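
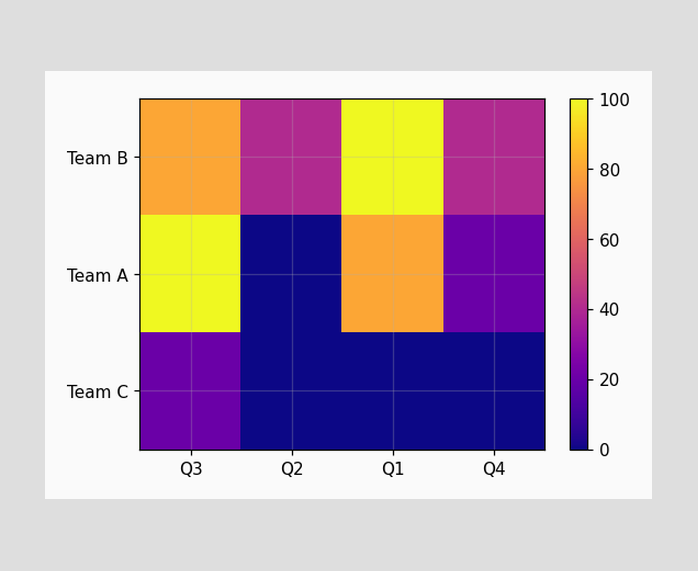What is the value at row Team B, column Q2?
40

Matching cell (Team B, Q2) against the colorbar gives 40.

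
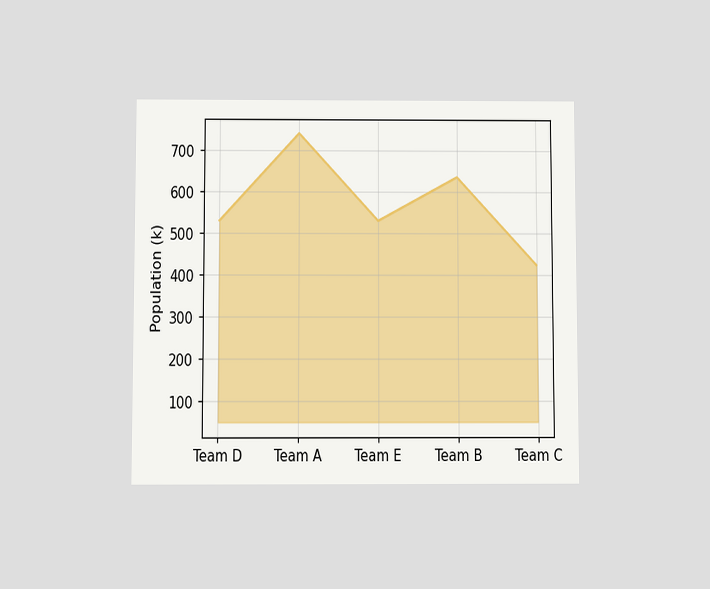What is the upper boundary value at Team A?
The chart is viewed at a slight angle. At Team A the upper boundary is at 742k.

742k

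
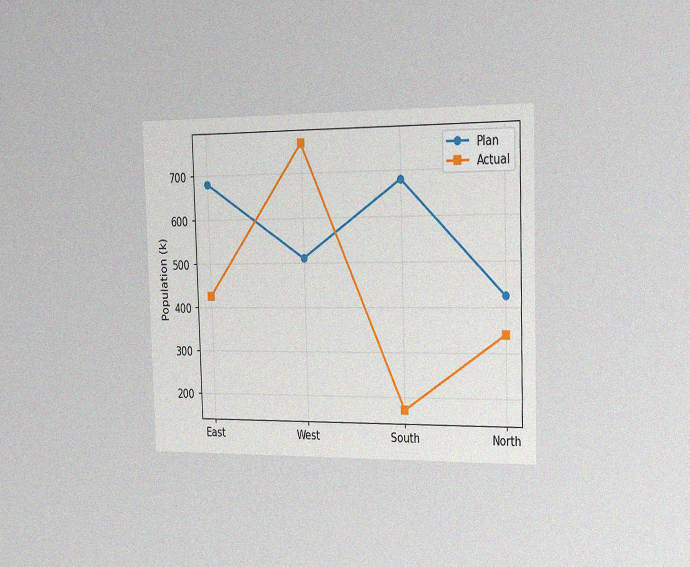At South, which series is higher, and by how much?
The chart is viewed slightly from the right, with some photo noise. At South, Plan sits above the other line by 510k.

Plan, by 510k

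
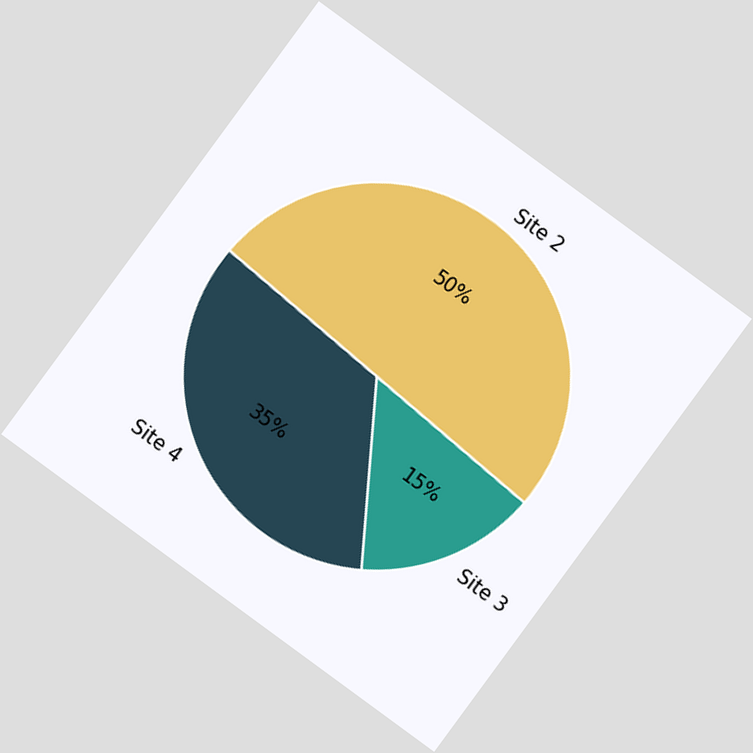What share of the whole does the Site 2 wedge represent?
The chart is tilted about 36° clockwise. The Site 2 slice takes up 50% of the pie.

50%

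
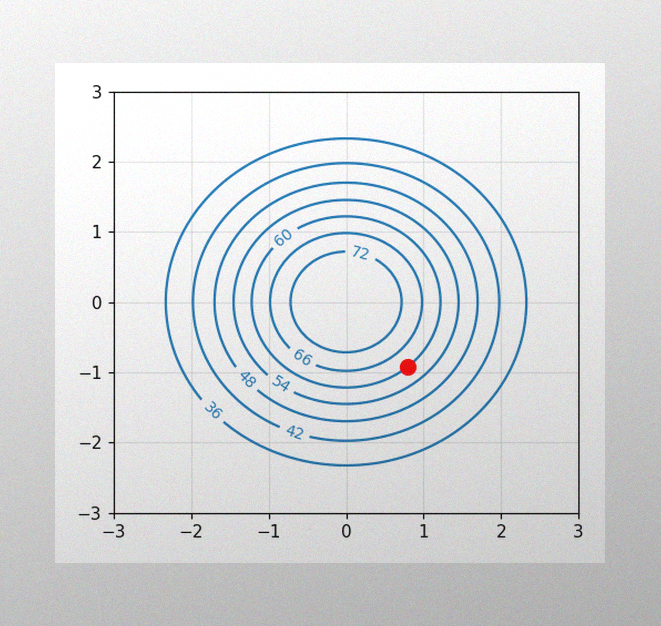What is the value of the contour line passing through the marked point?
60

The image has some photo noise and uneven lighting. The marked point sits on the contour labelled 60.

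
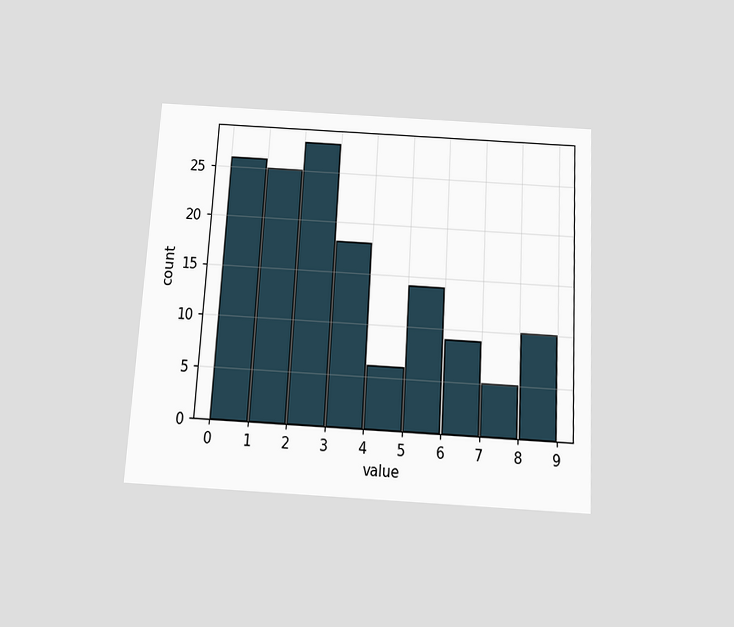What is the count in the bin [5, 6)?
14

The chart is tilted about 3° clockwise and viewed slightly from below. The [5, 6) bin has height 14.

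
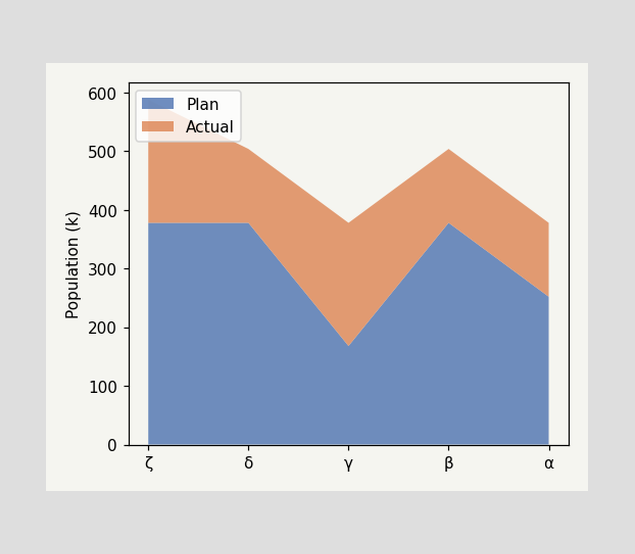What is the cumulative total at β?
The stacked total at β reaches 504k.

504k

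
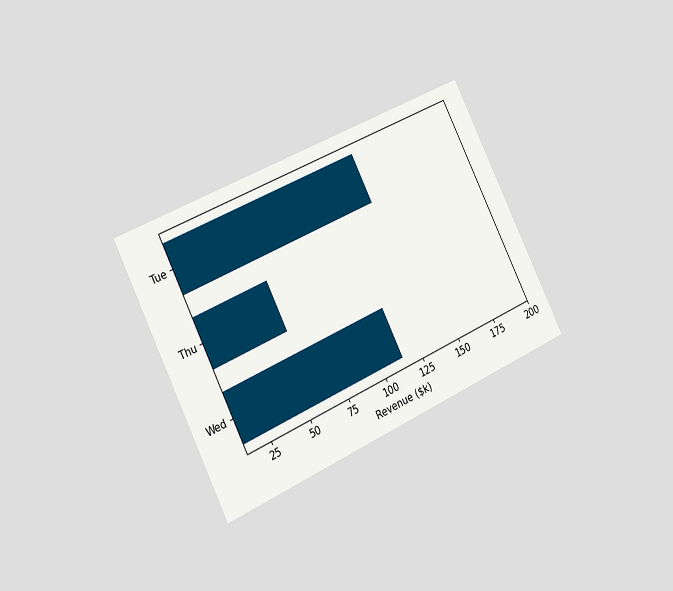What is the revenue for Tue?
The chart is tilted about 27° counter-clockwise and viewed slightly from the left. Reading along the chart's x-axis, the Tue bar reaches $133k.

$133k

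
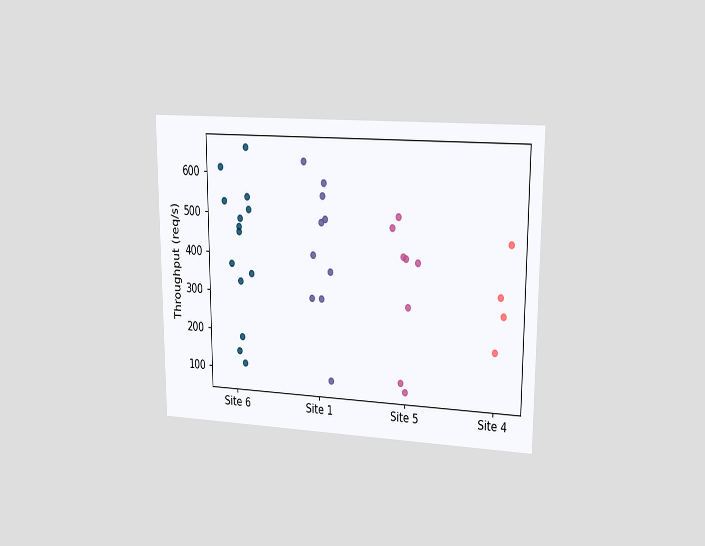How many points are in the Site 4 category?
The chart is viewed at a slight angle. Counting the markers in the Site 4 column gives 4.

4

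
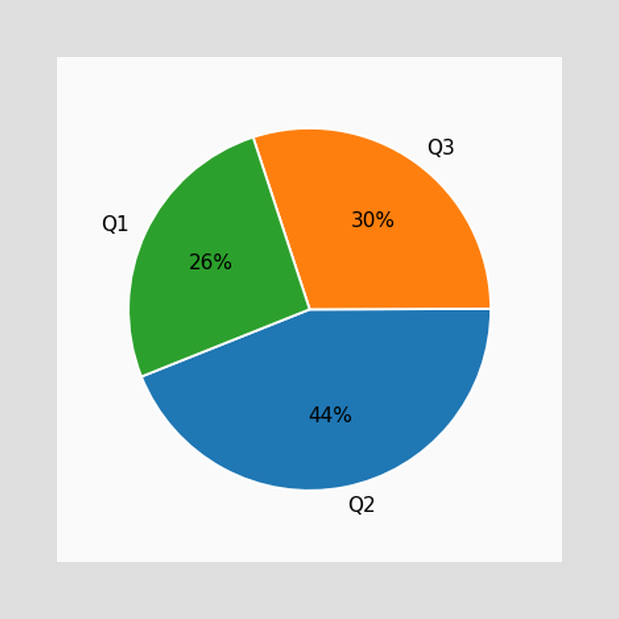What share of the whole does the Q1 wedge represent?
The Q1 slice takes up 26% of the pie.

26%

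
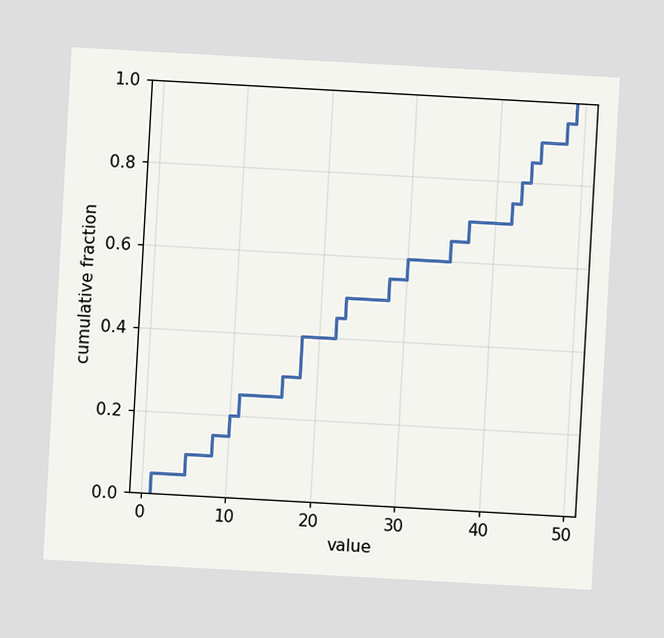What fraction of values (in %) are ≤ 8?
The chart is tilted about 3° clockwise. At x=8 the ECDF step is at 15%.

15%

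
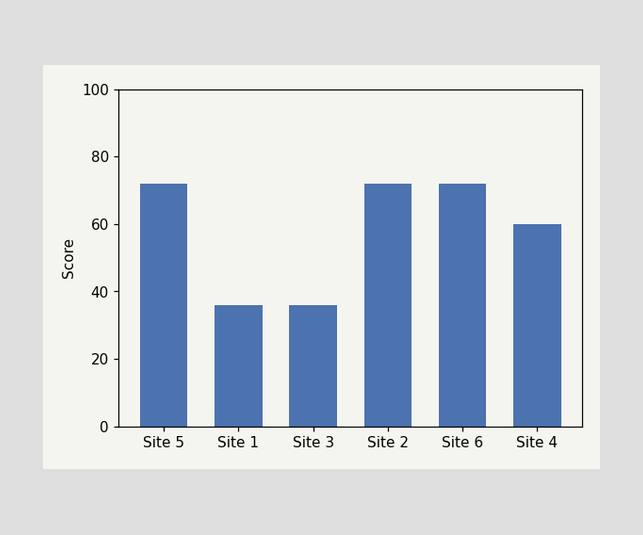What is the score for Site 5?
Reading along the chart's y-axis, the Site 5 bar reaches 72.

72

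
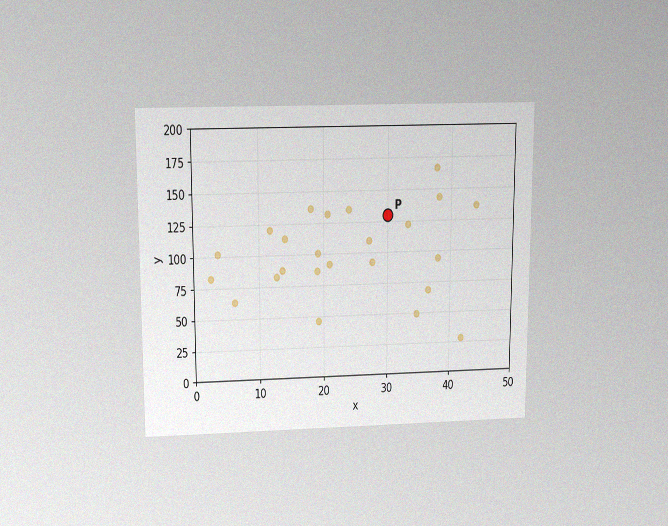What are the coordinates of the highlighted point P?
The chart is viewed slightly from above, with some photo noise. Following the gridlines from P to each axis, P sits at (30, 130).

(30, 130)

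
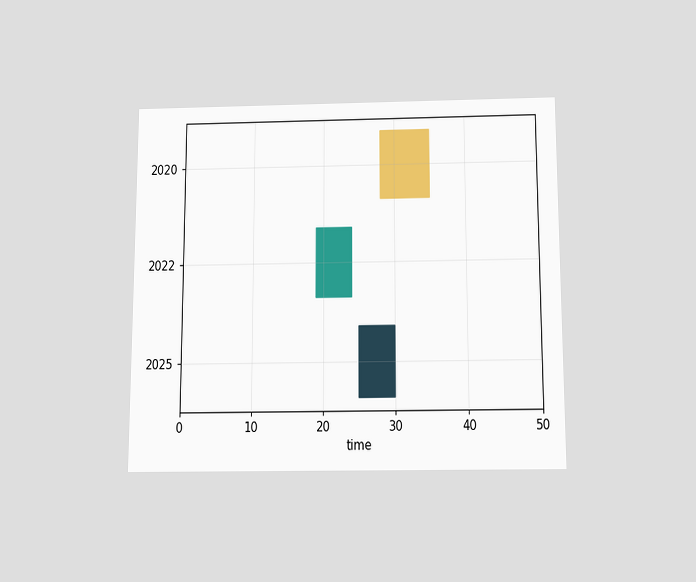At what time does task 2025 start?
25

The chart is viewed slightly from below. The 2025 bar begins at t=25.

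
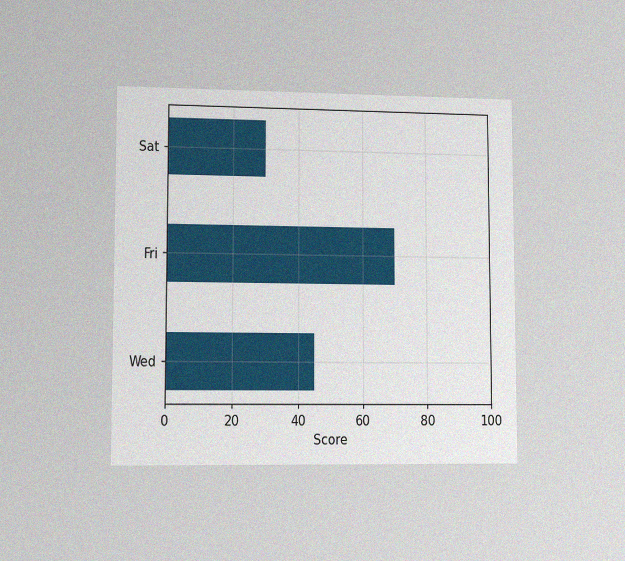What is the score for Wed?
The chart is viewed at a slight angle, with some photo noise. Reading along the chart's x-axis, the Wed bar reaches 45.

45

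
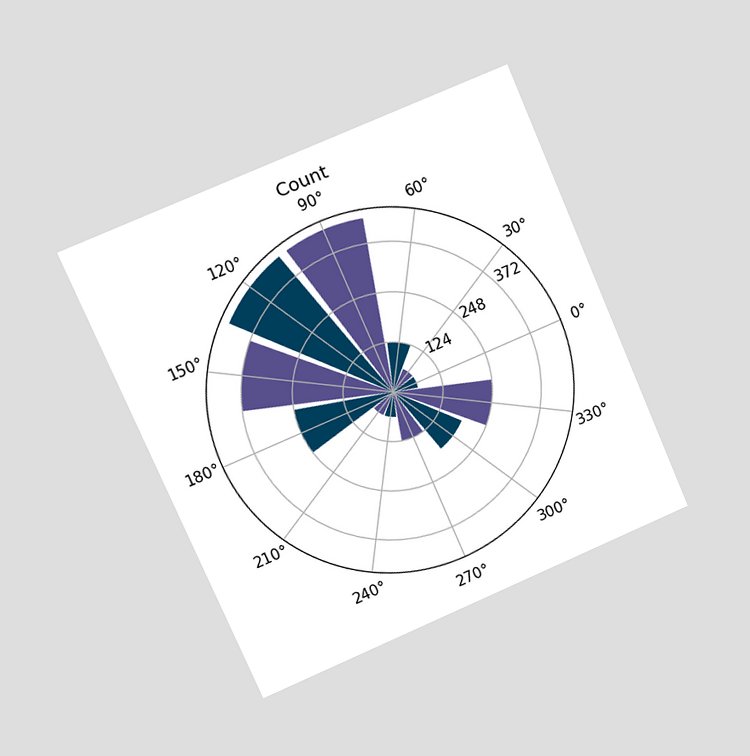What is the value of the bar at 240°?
The chart is tilted about 23° counter-clockwise and viewed at a slight angle. The bar at 240° reaches 62 on the radial axis.

62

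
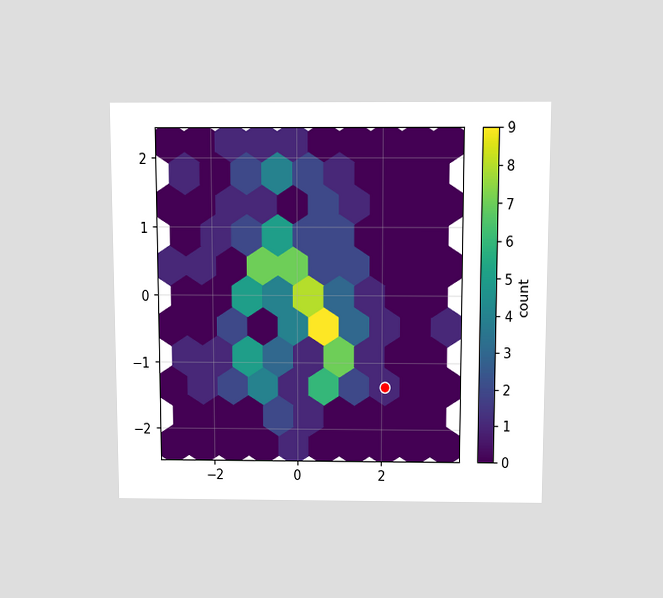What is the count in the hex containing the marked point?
1

The chart is viewed slightly from above. The marked hex reads 1 on the colorbar.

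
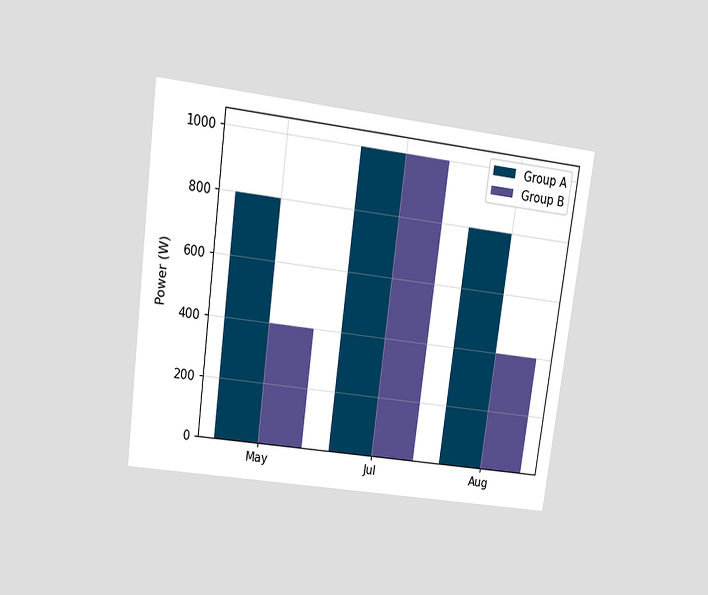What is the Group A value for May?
The chart is tilted about 7° clockwise and viewed at a slight angle. The Group A bar at May reaches 800W on the y-axis.

800W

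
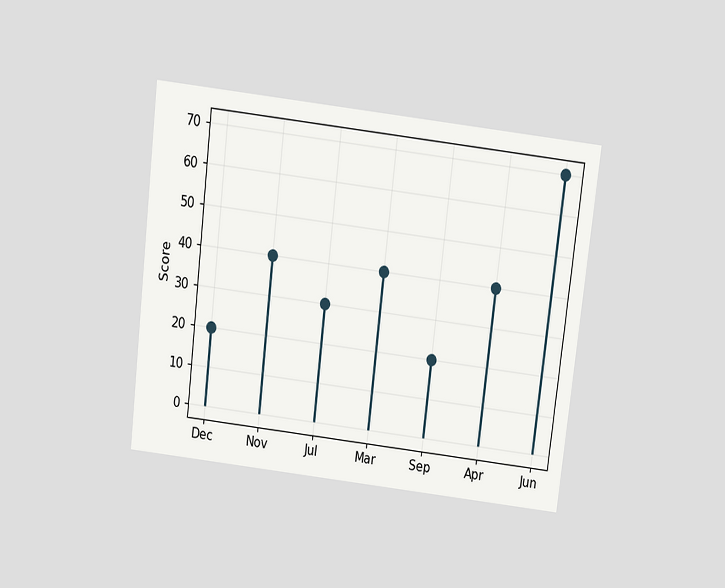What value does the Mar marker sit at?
40

The chart is tilted about 7° clockwise and viewed slightly from above. The Mar marker sits at 40.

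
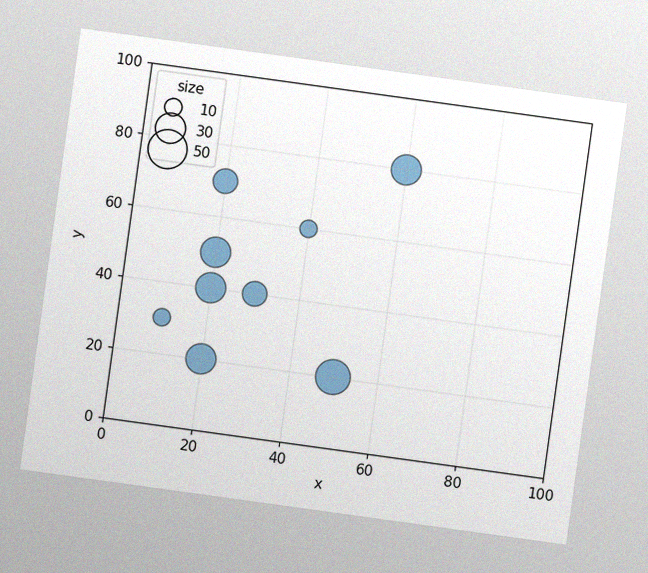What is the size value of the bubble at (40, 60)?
10

The chart is tilted about 8° clockwise, with some photo noise. Matching the bubble at (40, 60) against the size legend gives 10.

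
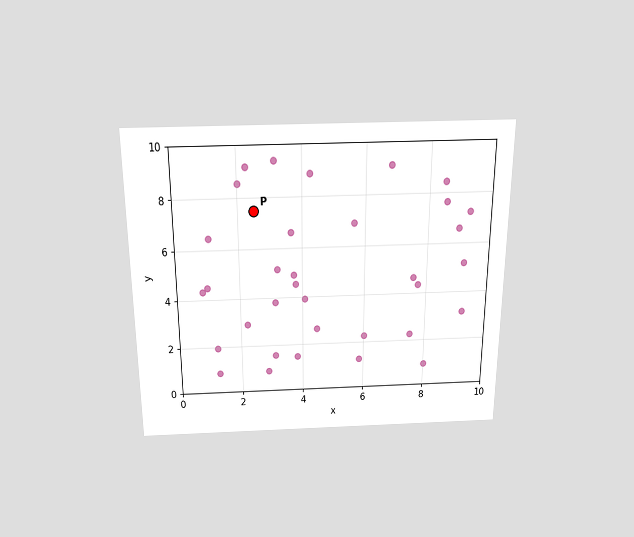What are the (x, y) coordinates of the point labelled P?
(2.5, 7.5)

The chart is viewed slightly from above. Following the gridlines from P to each axis, P sits at (2.5, 7.5).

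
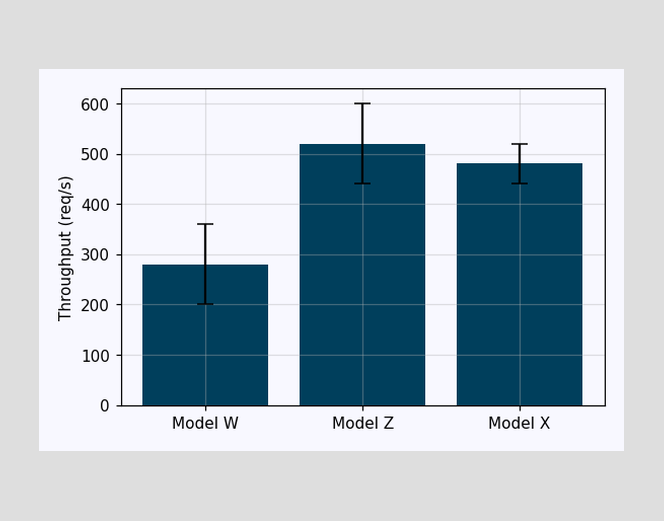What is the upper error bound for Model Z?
600req/s

The Model Z bar's upper whisker reaches 600req/s.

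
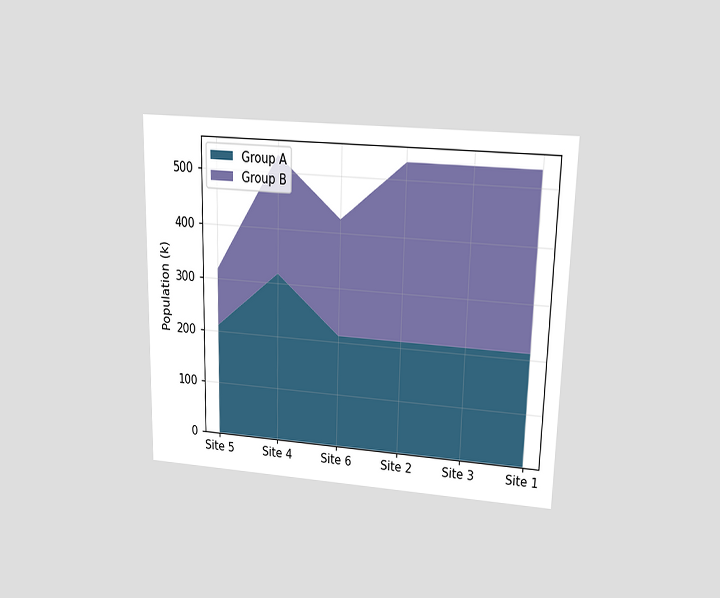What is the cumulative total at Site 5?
318k

The chart is viewed at a slight angle. The stacked total at Site 5 reaches 318k.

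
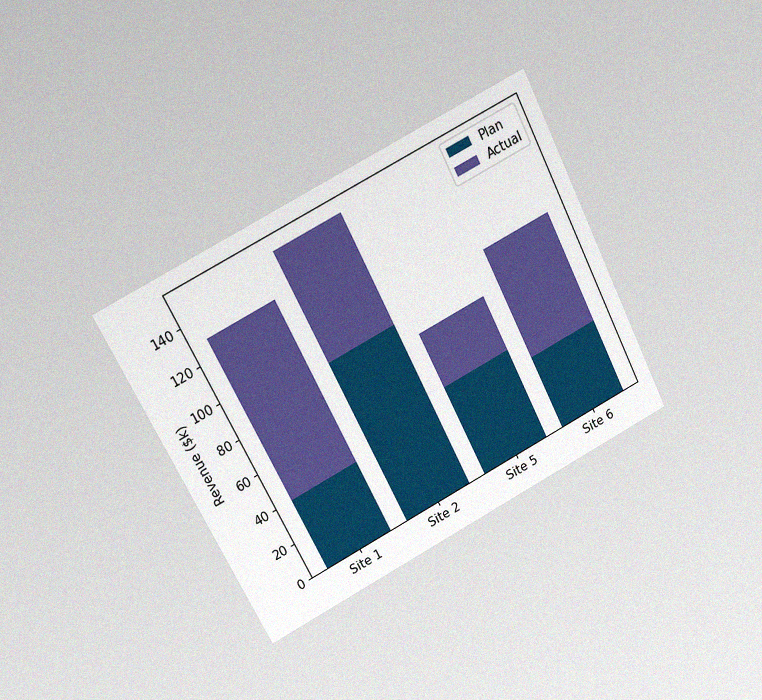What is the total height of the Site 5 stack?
The chart is tilted about 27° counter-clockwise and viewed at a slight angle, with some photo noise. The Site 5 stack's top reaches $80k on the y-axis.

$80k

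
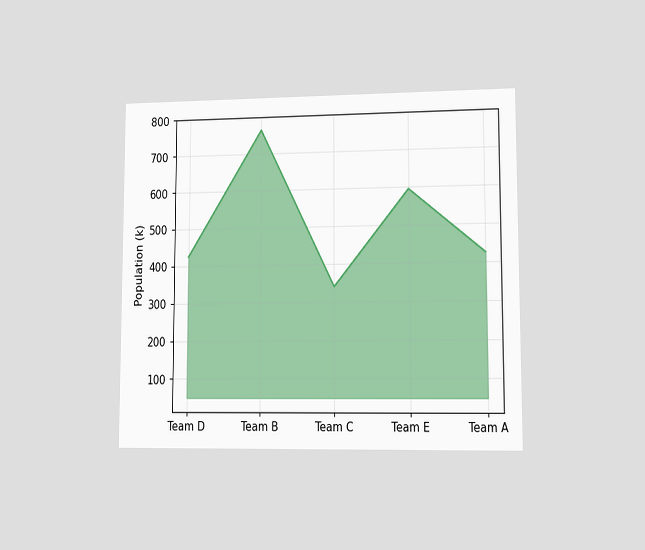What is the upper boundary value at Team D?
425k

The chart is viewed at a slight angle. At Team D the upper boundary is at 425k.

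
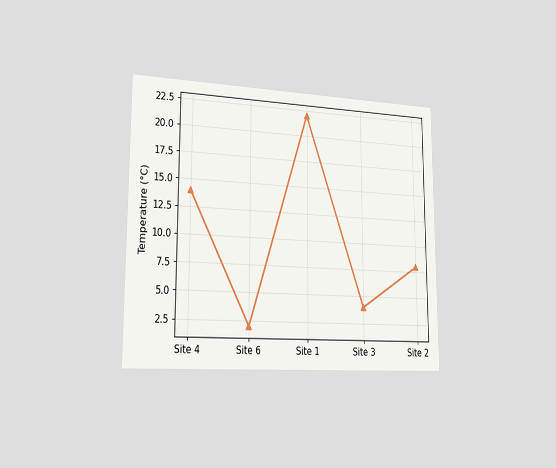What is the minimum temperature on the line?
2°C

The chart is viewed slightly from the left. The lowest point is at Site 6, and reading across to the y-axis gives 2°C.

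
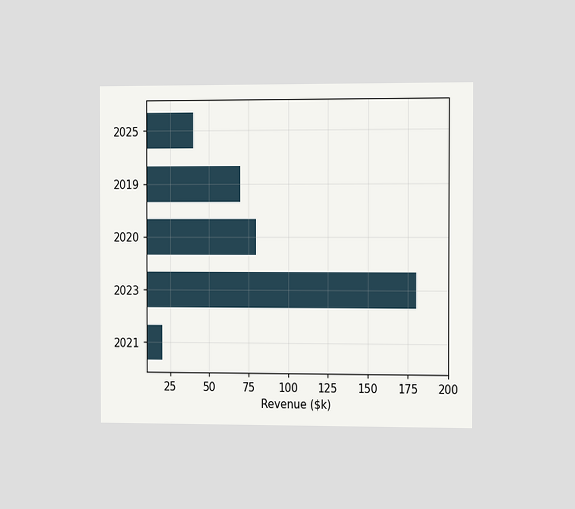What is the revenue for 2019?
The chart is viewed slightly from the right. Reading along the chart's x-axis, the 2019 bar reaches $70k.

$70k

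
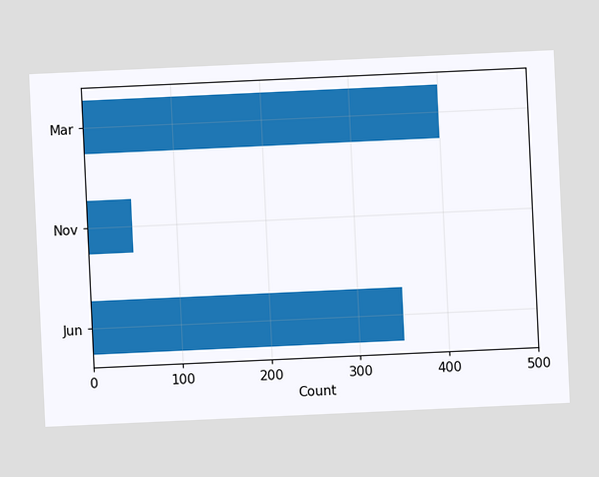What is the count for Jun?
The chart is tilted about 3° counter-clockwise. Reading along the chart's x-axis, the Jun bar reaches 350.

350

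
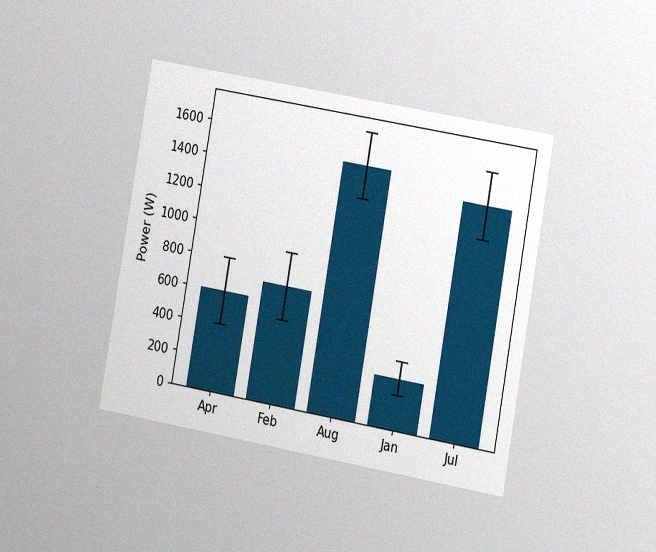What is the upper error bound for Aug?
The chart is tilted about 10° clockwise and viewed slightly from the right, with some photo noise. The Aug bar's upper whisker reaches 1700W.

1700W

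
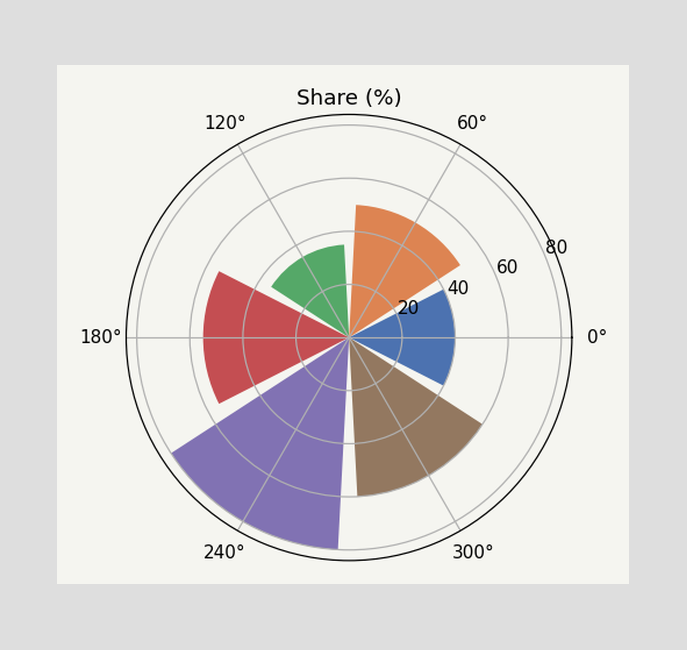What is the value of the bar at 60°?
The bar at 60° reaches 50% on the radial axis.

50%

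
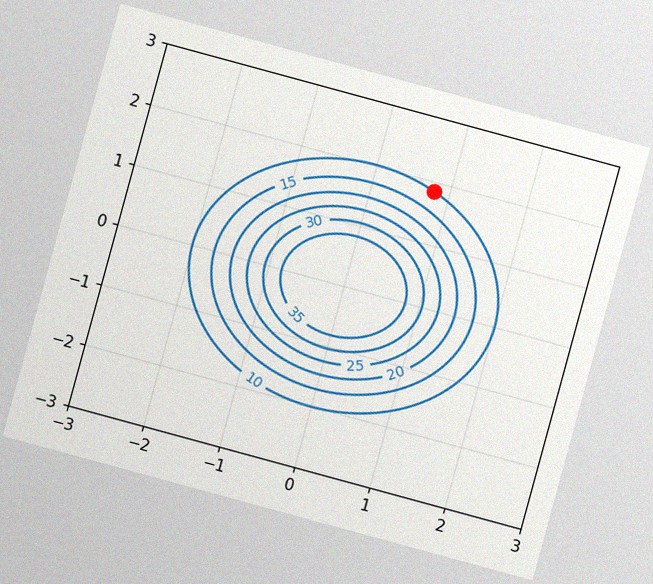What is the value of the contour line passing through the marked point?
The chart is tilted about 15° clockwise, with some photo noise. The marked point sits on the contour labelled 10.

10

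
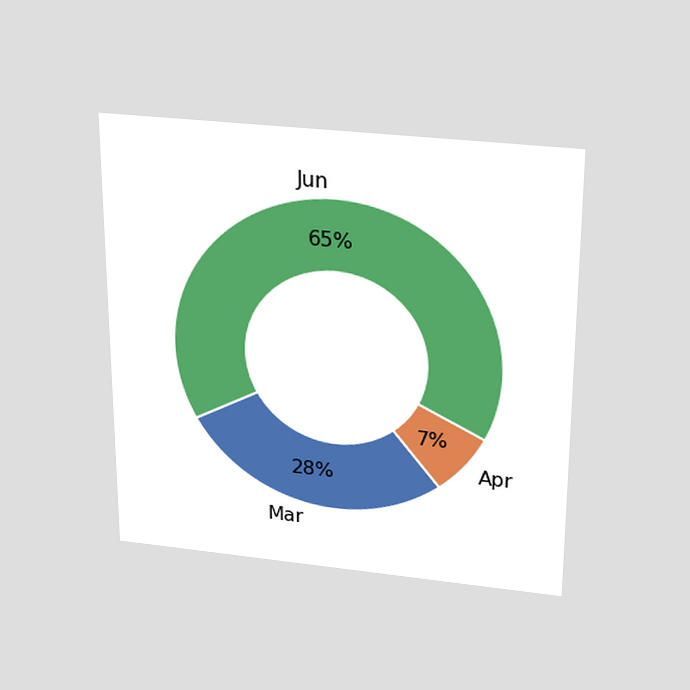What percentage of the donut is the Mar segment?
The chart is viewed slightly from above. The Mar segment takes up 28% of the ring.

28%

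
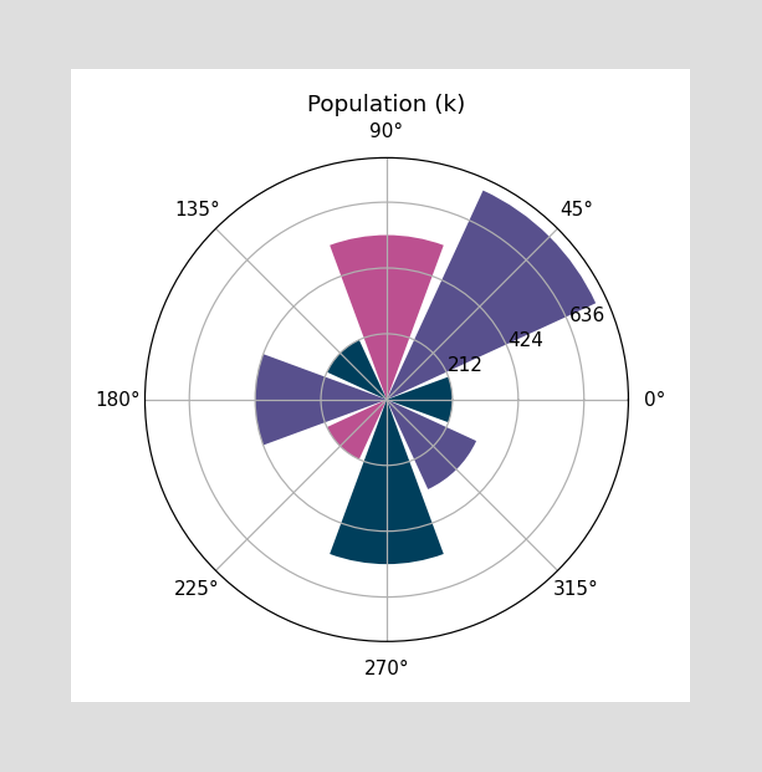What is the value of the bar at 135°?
212k

The bar at 135° reaches 212k on the radial axis.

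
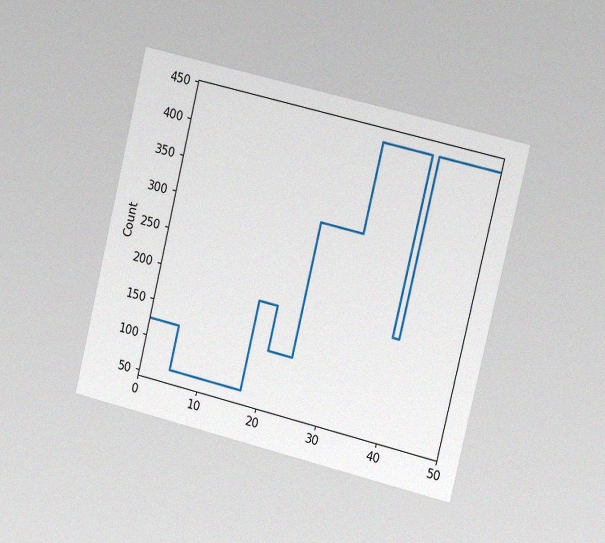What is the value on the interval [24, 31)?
310

The chart is tilted about 13° clockwise and viewed slightly from the right, with some photo noise. On [24, 31) the step sits at 310.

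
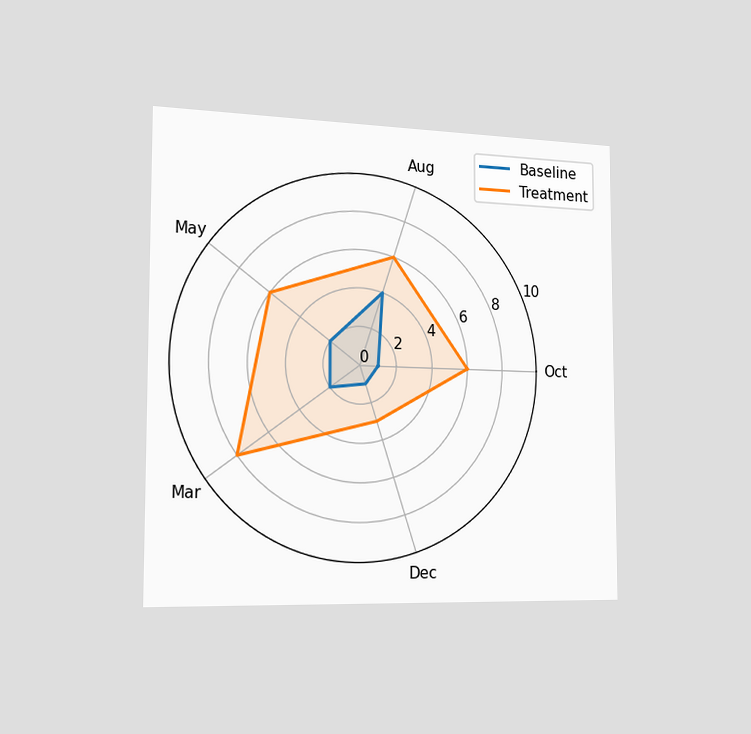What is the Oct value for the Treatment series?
The chart is viewed slightly from the left. On the Oct axis, Treatment reaches 6.

6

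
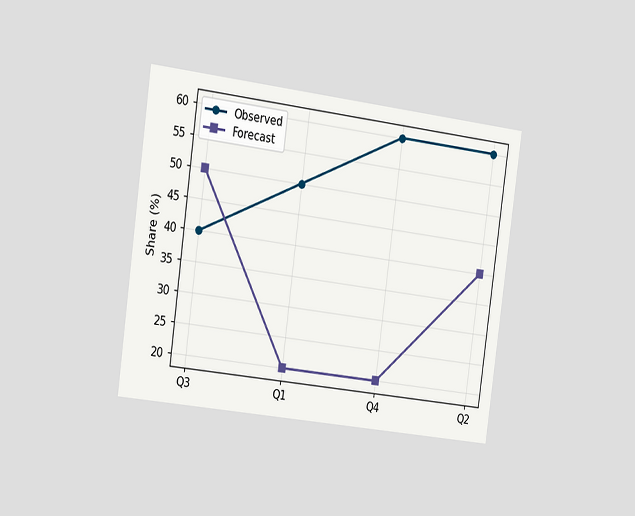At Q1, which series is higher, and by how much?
The chart is tilted about 8° clockwise and viewed slightly from the left. At Q1, Observed sits above the other line by 30%.

Observed, by 30%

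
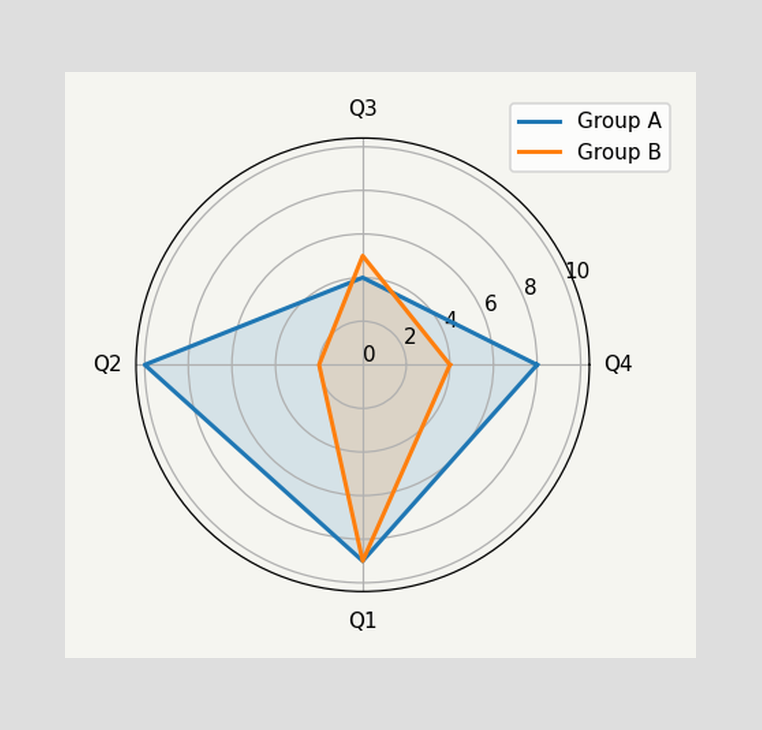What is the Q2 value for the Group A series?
On the Q2 axis, Group A reaches 10.

10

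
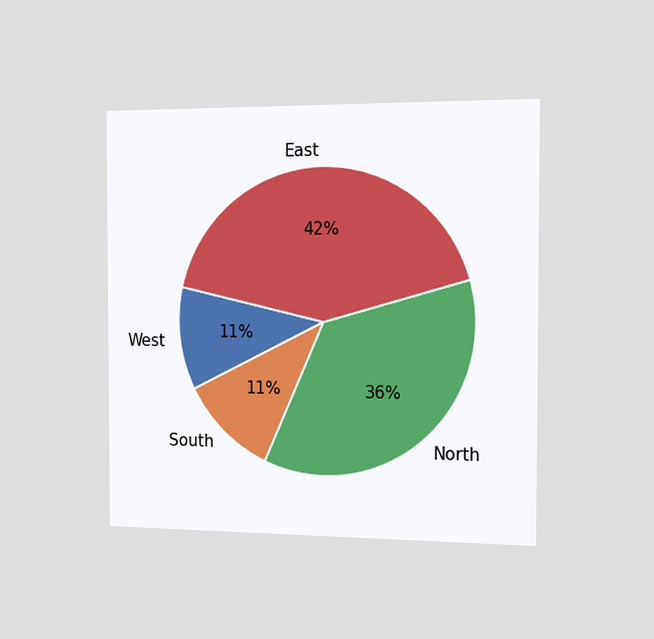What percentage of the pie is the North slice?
The chart is viewed slightly from the right. The North slice takes up 36% of the pie.

36%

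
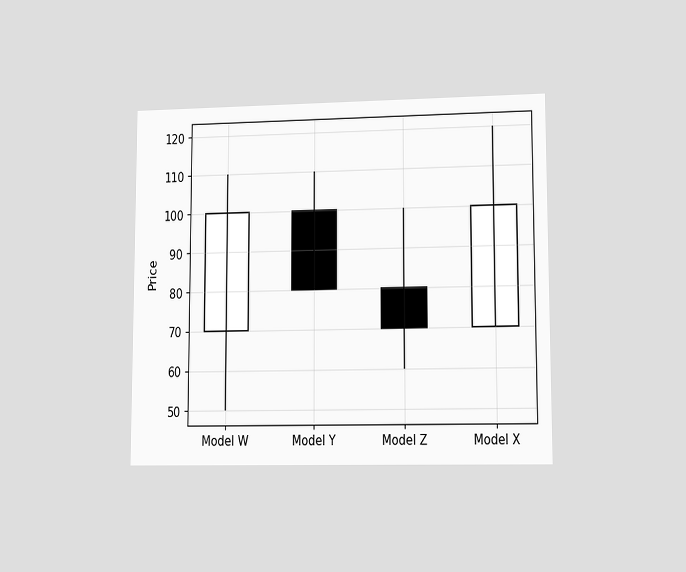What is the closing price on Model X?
100

The chart is viewed at a slight angle. The Model X candle closes at 100.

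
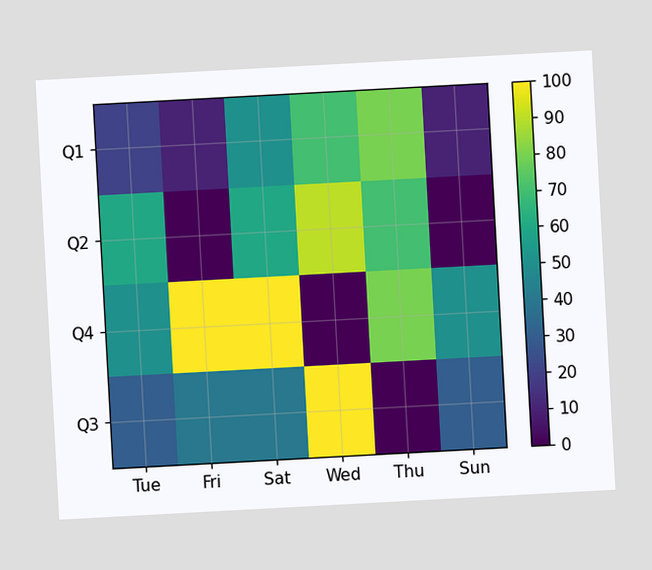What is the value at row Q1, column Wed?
70

The chart is tilted about 3° counter-clockwise. Matching cell (Q1, Wed) against the colorbar gives 70.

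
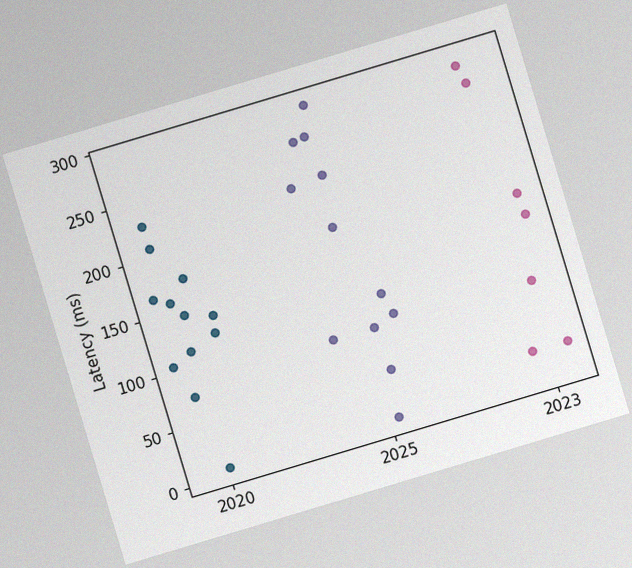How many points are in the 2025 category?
12

The chart is tilted about 17° counter-clockwise, with some photo noise. Counting the markers in the 2025 column gives 12.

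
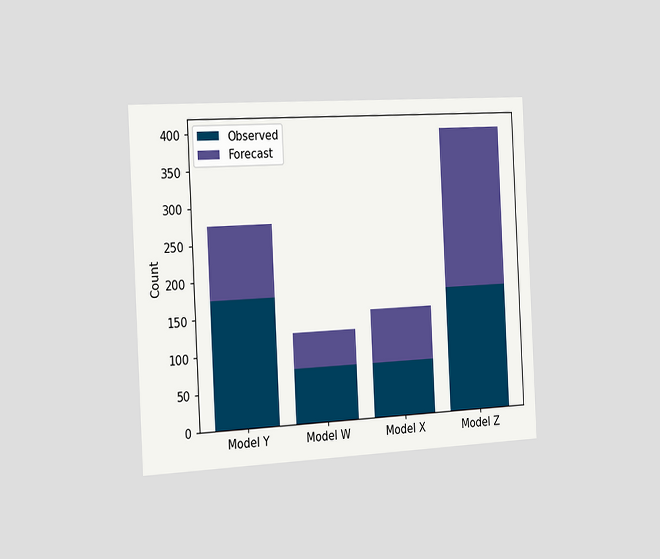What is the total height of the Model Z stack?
The chart is tilted about 3° counter-clockwise and viewed slightly from the left. The Model Z stack's top reaches 400 on the y-axis.

400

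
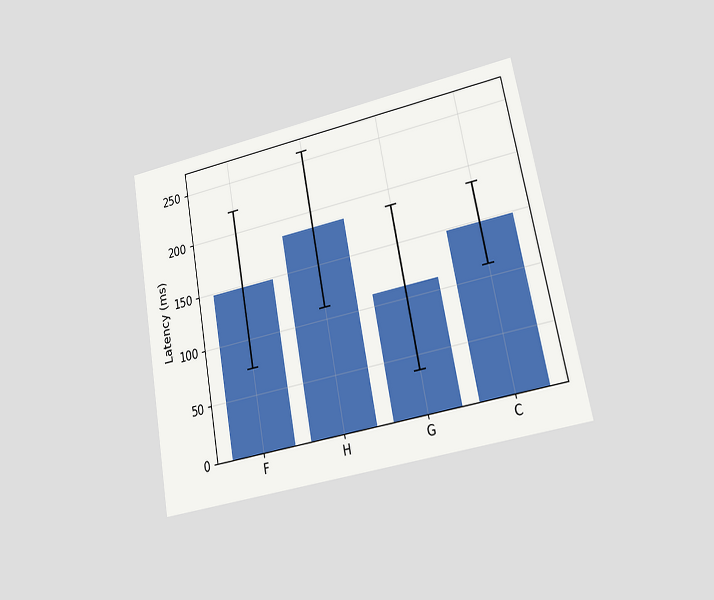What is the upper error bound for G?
185ms

The chart is tilted about 11° counter-clockwise and viewed at a slight angle. The G bar's upper whisker reaches 185ms.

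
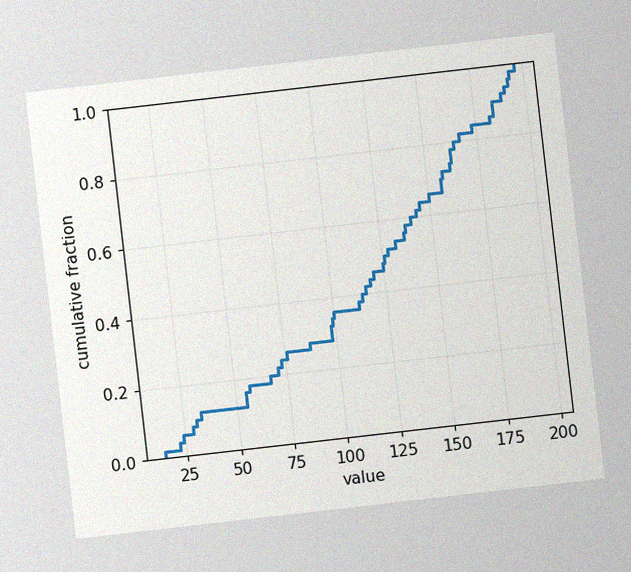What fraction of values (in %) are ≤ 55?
The chart is tilted about 7° counter-clockwise, with some photo noise. At x=55 the ECDF step is at 16%.

16%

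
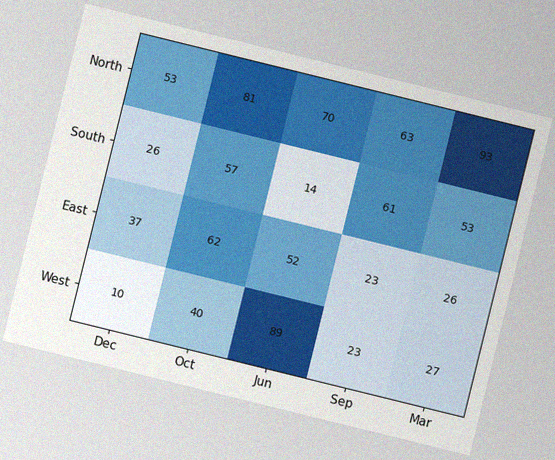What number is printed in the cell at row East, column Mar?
26

The chart is tilted about 14° clockwise, with some photo noise. The (East, Mar) cell reads 26.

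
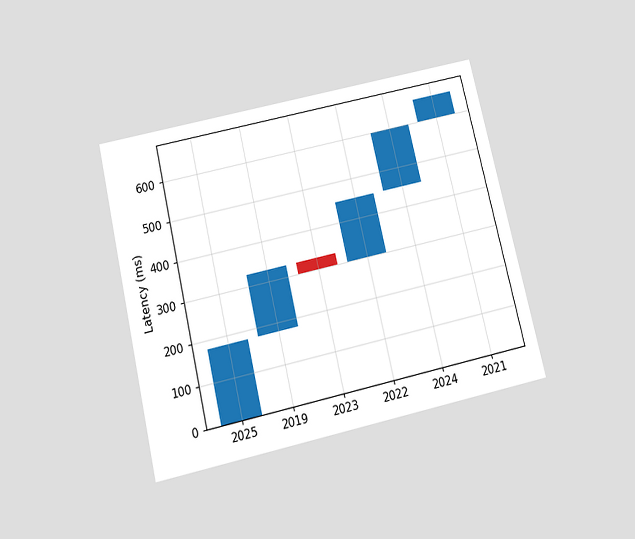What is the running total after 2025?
180ms

The chart is tilted about 13° counter-clockwise and viewed slightly from below. After 2025 the running total reaches 180ms.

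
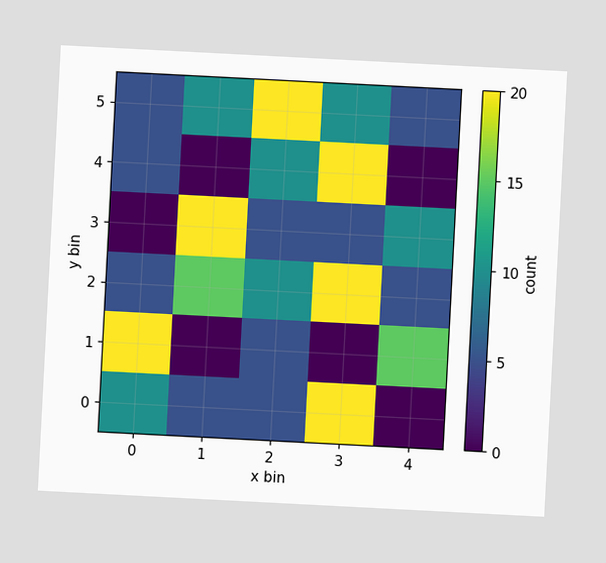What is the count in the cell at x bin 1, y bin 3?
The chart is tilted about 3° clockwise. Matching the cell (1, 3) against the colorbar gives 20.

20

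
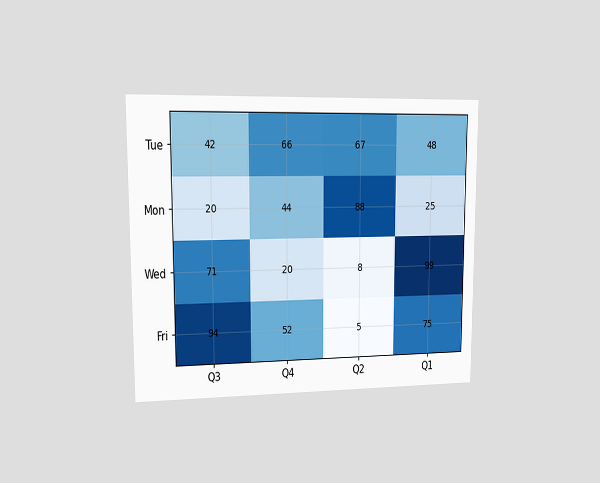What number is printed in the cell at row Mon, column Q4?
44

The chart is viewed at a slight angle. The (Mon, Q4) cell reads 44.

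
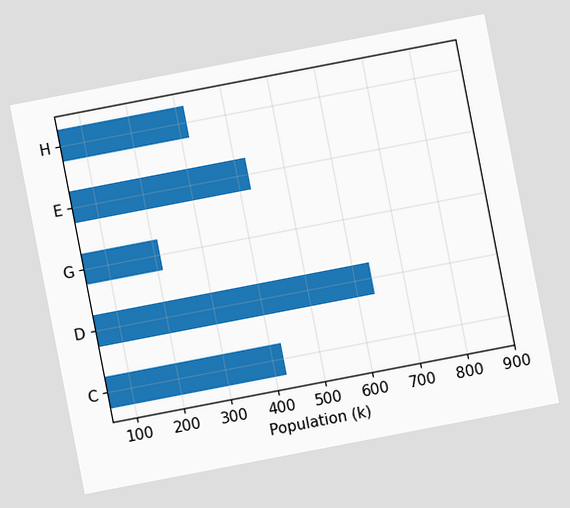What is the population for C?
424k

The chart is tilted about 11° counter-clockwise. Reading along the chart's x-axis, the C bar reaches 424k.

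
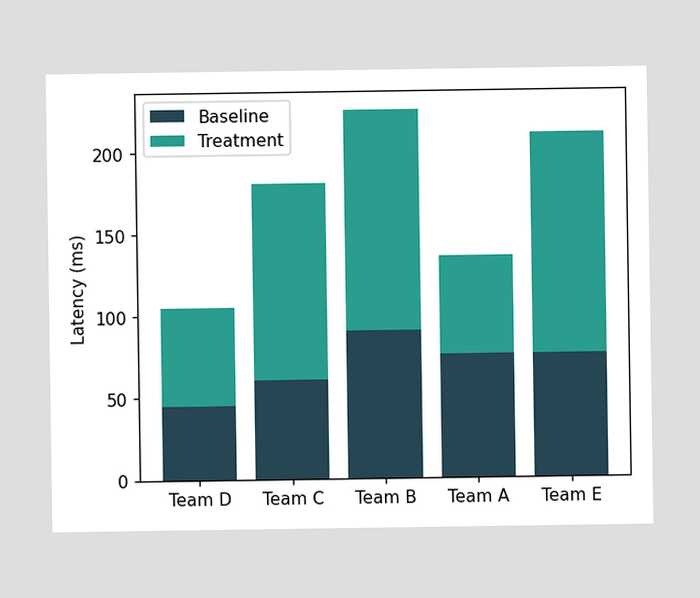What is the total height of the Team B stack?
The Team B stack's top reaches 225ms on the y-axis.

225ms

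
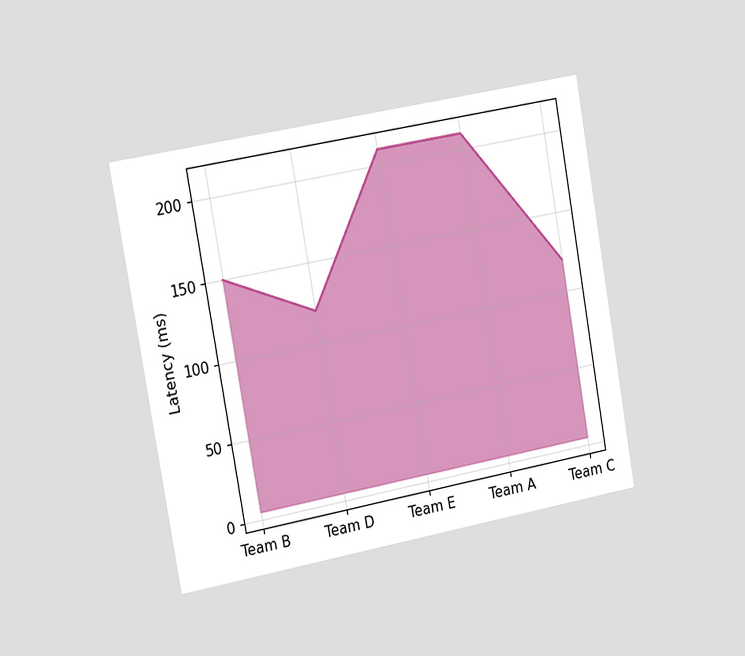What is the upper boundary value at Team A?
210ms

The chart is tilted about 10° counter-clockwise and viewed slightly from the left. At Team A the upper boundary is at 210ms.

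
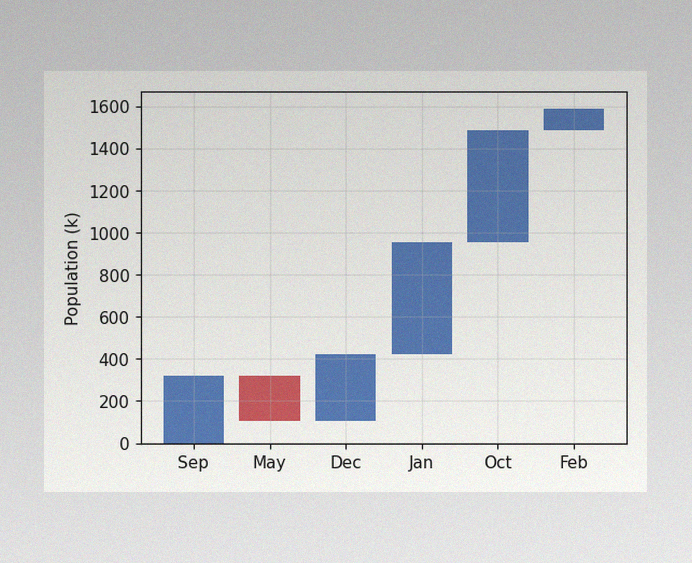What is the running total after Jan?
954k

The image has some photo noise and uneven lighting. After Jan the running total reaches 954k.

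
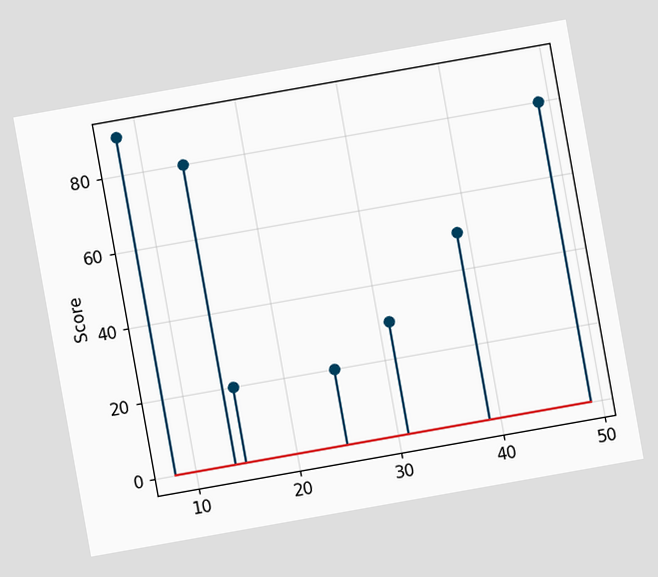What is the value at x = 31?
The chart is tilted about 10° counter-clockwise. The stem at x=31 reaches 30.

30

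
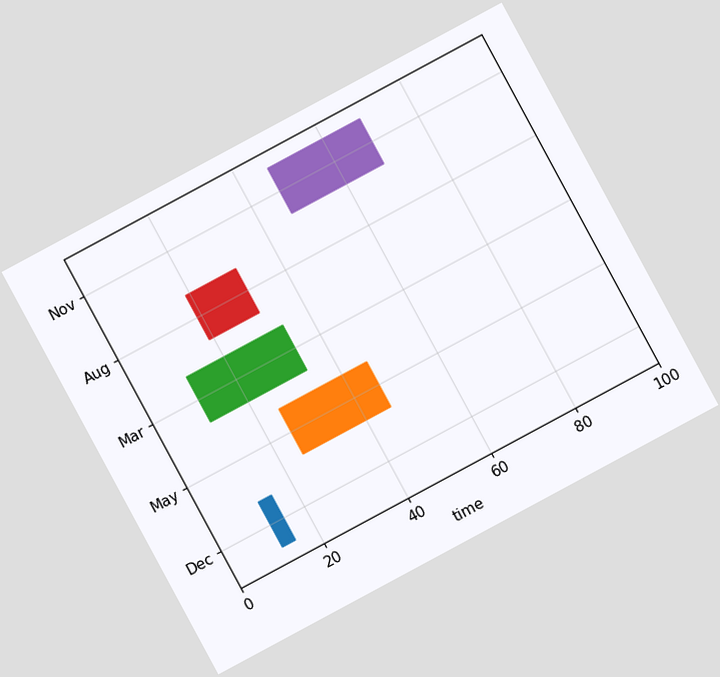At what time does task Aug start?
The chart is tilted about 28° counter-clockwise. The Aug bar begins at t=19.

19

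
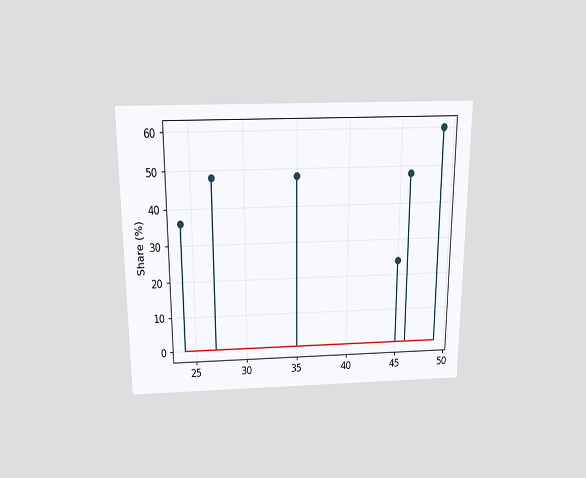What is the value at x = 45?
24%

The chart is viewed slightly from above. The stem at x=45 reaches 24%.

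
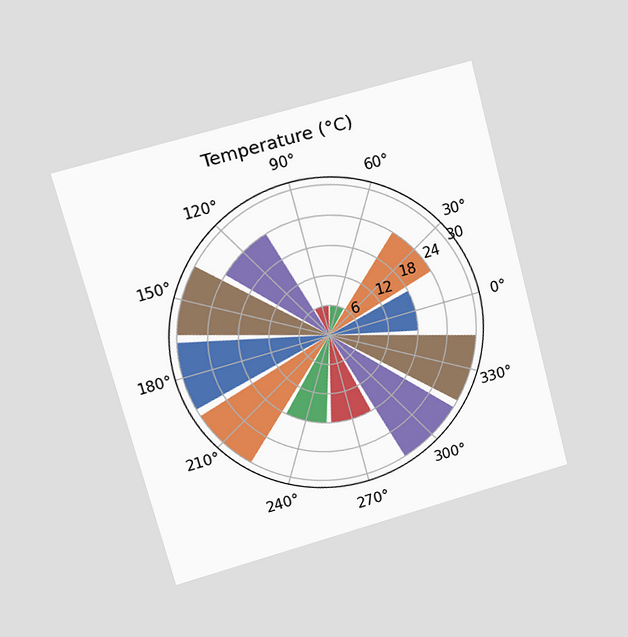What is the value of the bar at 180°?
The chart is tilted about 15° counter-clockwise and viewed at a slight angle. The bar at 180° reaches 30°C on the radial axis.

30°C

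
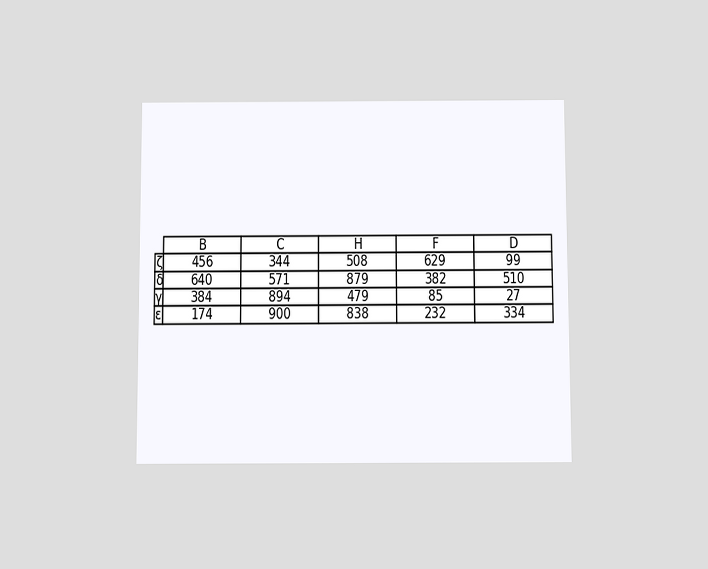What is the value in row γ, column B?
The chart is viewed slightly from below. The (γ, B) cell reads 384.

384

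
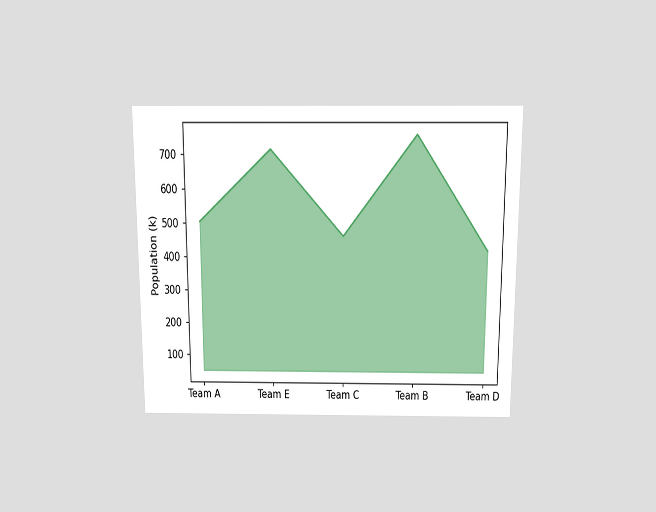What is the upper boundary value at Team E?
The chart is viewed slightly from above. At Team E the upper boundary is at 714k.

714k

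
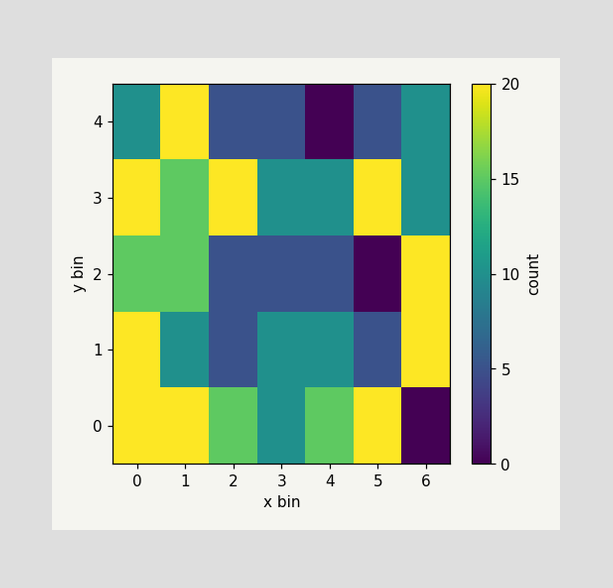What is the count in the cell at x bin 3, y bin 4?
Matching the cell (3, 4) against the colorbar gives 5.

5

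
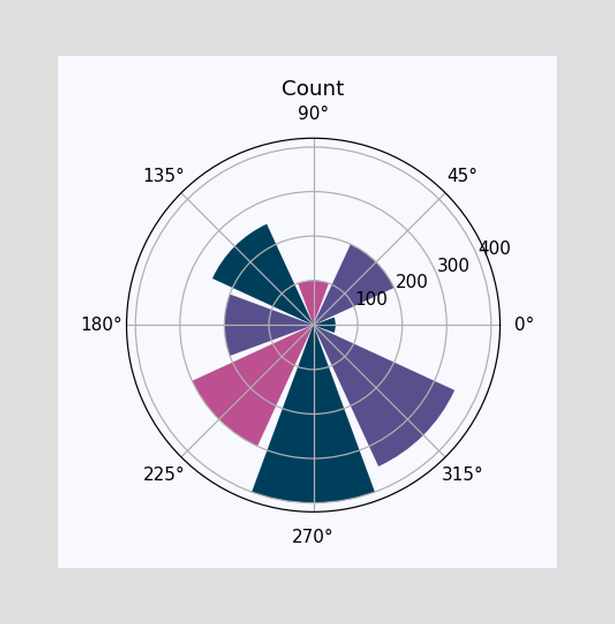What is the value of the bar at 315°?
350

The bar at 315° reaches 350 on the radial axis.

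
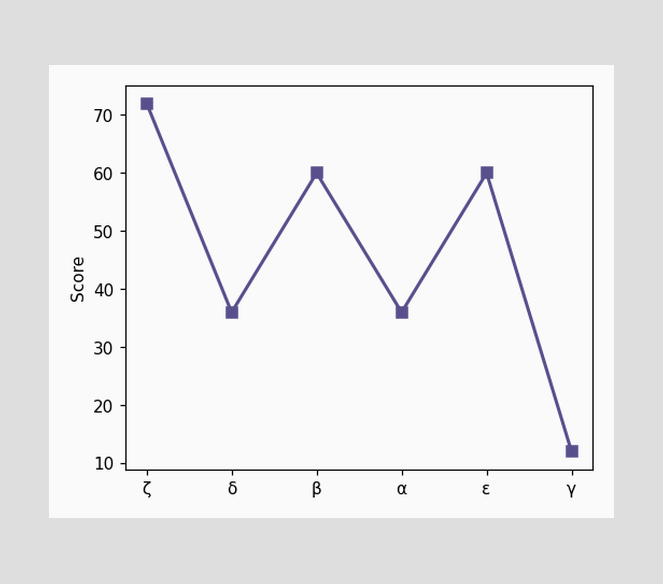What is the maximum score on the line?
The highest point is at ζ, and reading across to the y-axis gives 72.

72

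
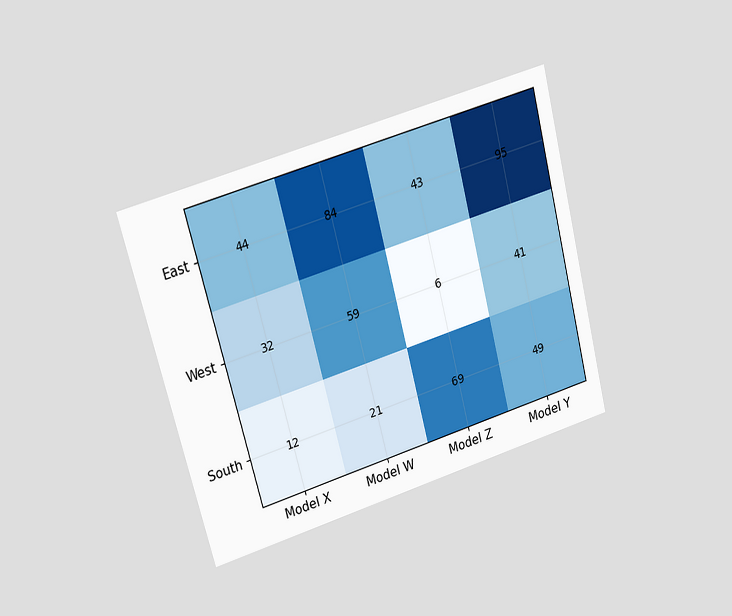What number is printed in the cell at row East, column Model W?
The chart is tilted about 15° counter-clockwise and viewed at a slight angle. The (East, Model W) cell reads 84.

84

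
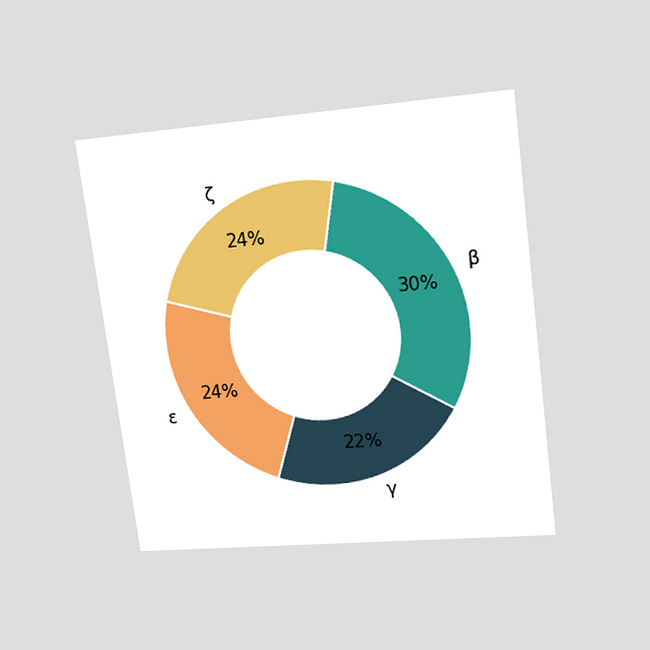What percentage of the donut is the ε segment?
24%

The chart is tilted about 7° counter-clockwise and viewed at a slight angle. The ε segment takes up 24% of the ring.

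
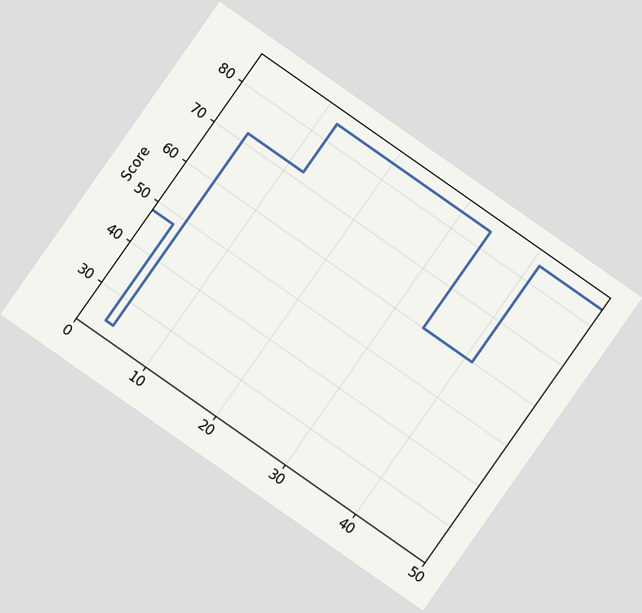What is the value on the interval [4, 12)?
The chart is tilted about 35° clockwise. On [4, 12) the step sits at 72.

72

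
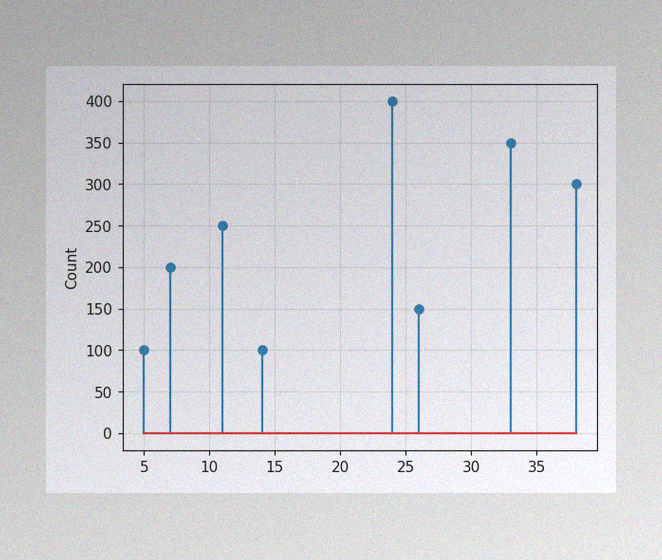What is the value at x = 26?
150

The image has some photo noise and uneven lighting. The stem at x=26 reaches 150.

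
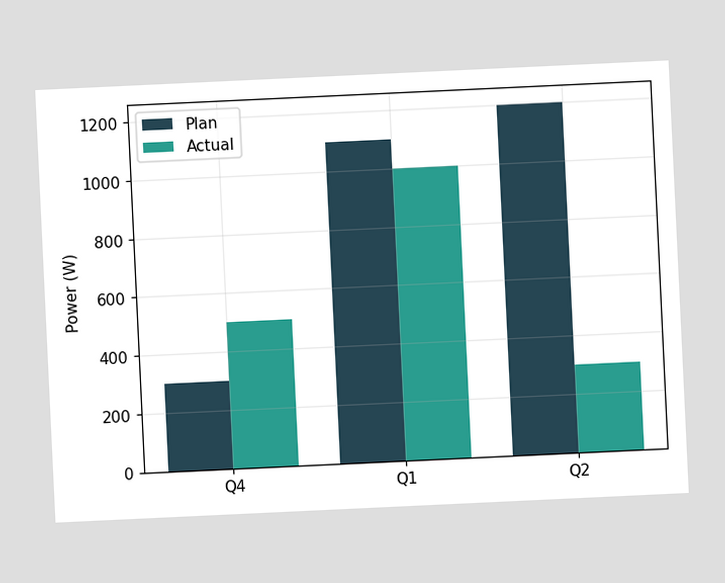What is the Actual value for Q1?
1000W

The chart is tilted about 3° counter-clockwise. The Actual bar at Q1 reaches 1000W on the y-axis.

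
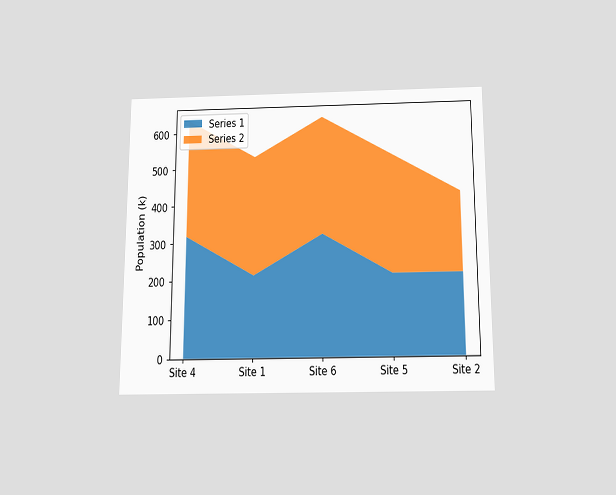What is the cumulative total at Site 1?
The chart is viewed slightly from below. The stacked total at Site 1 reaches 530k.

530k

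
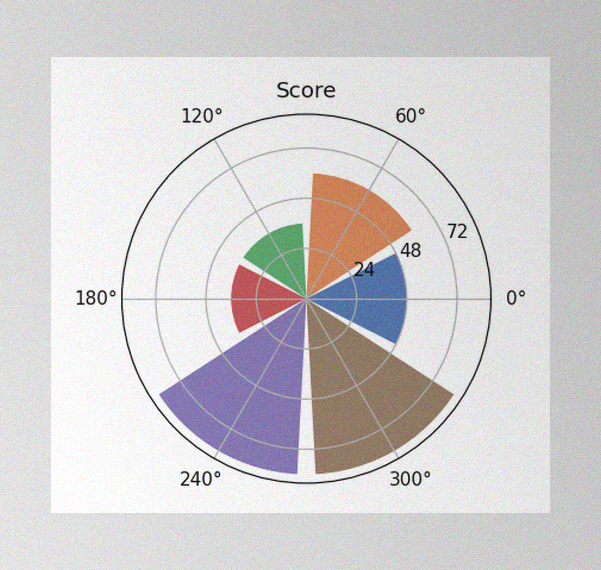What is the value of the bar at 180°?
36

The image has some photo noise and uneven lighting. The bar at 180° reaches 36 on the radial axis.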